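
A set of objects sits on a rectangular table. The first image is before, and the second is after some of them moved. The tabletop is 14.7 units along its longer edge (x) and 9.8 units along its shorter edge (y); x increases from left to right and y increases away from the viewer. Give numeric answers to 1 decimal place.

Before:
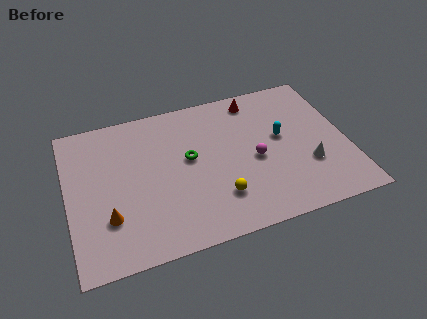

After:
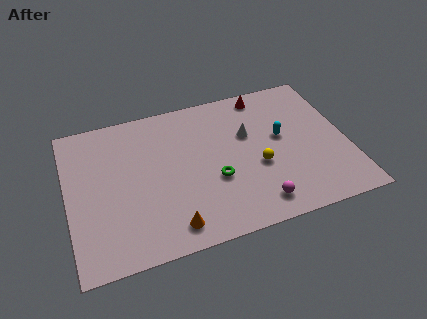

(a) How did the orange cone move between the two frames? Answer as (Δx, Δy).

(3.1, -1.5)

The orange cone was at about (2.0, 2.9) and moved to about (5.1, 1.4).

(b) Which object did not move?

the cyan capsule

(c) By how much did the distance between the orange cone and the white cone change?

-3.9

Before: roughly 10.5 units apart; after: 6.6. That's 3.9 units closer together.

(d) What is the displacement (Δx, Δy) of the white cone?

(-2.9, 3.0)

The white cone started near (12.5, 3.2) and ended near (9.6, 6.2).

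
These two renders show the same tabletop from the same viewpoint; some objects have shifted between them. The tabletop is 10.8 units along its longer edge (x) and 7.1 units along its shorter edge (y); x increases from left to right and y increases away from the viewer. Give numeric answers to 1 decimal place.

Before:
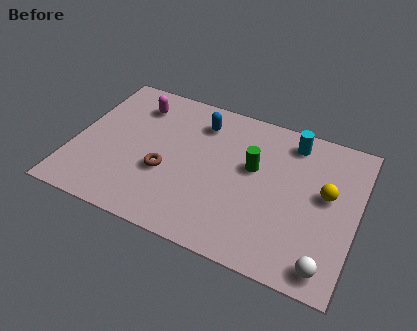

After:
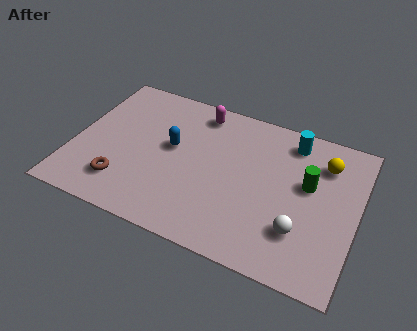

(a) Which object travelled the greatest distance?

the magenta capsule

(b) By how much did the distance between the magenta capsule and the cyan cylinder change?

-2.4

Before: roughly 6.0 units apart; after: 3.6. That's 2.4 units closer together.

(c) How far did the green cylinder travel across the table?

2.1

The green cylinder was near (6.8, 4.2) before and (8.9, 4.2) after, so it travelled √(2.1² + 0.0²) ≈ 2.1 units.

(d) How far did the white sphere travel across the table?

1.6

The white sphere was near (9.9, 0.9) before and (8.8, 2.0) after, so it travelled √(1.1² + 1.1²) ≈ 1.6 units.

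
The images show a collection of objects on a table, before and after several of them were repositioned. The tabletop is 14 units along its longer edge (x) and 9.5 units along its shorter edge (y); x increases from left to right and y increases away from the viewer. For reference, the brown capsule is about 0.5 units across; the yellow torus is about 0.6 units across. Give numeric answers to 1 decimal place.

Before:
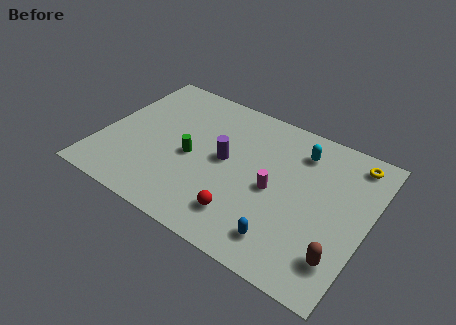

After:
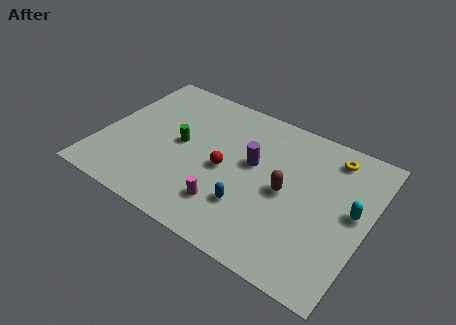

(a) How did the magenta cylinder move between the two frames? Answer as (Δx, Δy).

(-2.1, -2.2)

From the two frames, the magenta cylinder sits at roughly (9.2, 4.4) before and (7.1, 2.2) after.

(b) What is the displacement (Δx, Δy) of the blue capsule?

(-2.0, 1.0)

The blue capsule started near (10.2, 1.7) and ended near (8.2, 2.7).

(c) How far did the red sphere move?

2.8

From (8.0, 2.0) to (6.6, 4.4), the red sphere covered √(1.4² + 2.4²) ≈ 2.8 units.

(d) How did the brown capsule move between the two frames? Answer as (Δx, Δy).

(-3.2, 2.5)

The brown capsule was at about (13.0, 2.1) and moved to about (9.8, 4.6).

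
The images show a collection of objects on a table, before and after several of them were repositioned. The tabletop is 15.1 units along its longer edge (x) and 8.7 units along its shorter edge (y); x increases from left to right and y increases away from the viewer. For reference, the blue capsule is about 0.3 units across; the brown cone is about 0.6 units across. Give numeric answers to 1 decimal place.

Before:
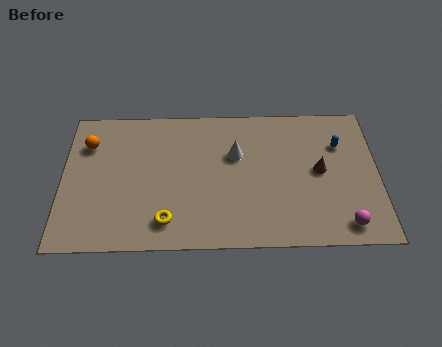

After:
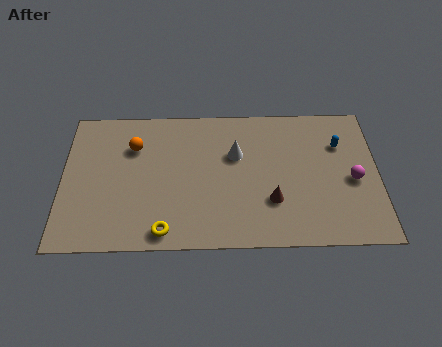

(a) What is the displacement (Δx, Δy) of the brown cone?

(-2.3, -1.8)

The brown cone started near (12.3, 4.5) and ended near (10.0, 2.7).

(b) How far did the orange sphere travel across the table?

2.2

The orange sphere moved from about (1.2, 6.4) to (3.4, 6.2), a distance of √(2.2² + 0.2²) ≈ 2.2.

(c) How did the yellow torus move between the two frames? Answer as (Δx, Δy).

(-0.1, -0.6)

From the two frames, the yellow torus sits at roughly (5.0, 1.6) before and (4.9, 1.0) after.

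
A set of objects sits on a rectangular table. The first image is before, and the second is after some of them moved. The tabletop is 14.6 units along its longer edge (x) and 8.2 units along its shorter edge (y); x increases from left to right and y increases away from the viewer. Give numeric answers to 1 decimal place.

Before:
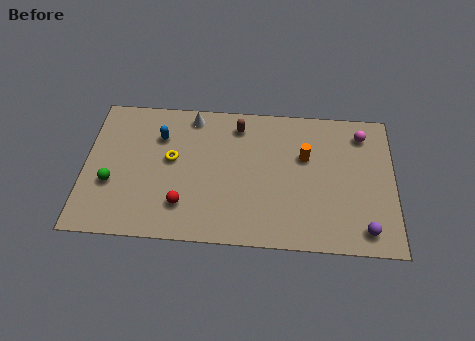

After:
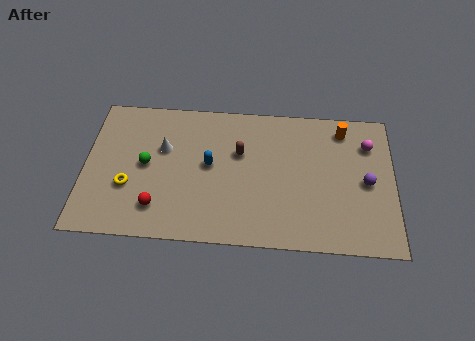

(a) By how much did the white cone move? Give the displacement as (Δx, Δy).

(-1.3, -2.0)

The white cone started near (5.0, 7.2) and ended near (3.7, 5.2).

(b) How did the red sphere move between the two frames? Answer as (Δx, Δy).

(-1.2, -0.2)

The red sphere was at about (4.7, 2.0) and moved to about (3.5, 1.8).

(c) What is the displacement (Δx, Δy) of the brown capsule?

(0.1, -1.6)

The brown capsule started near (7.2, 6.8) and ended near (7.3, 5.2).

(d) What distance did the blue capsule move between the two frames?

2.8

The blue capsule moved from about (3.5, 5.9) to (5.9, 4.4), a distance of √(2.4² + 1.5²) ≈ 2.8.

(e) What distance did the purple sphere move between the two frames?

2.7

The purple sphere was near (13.2, 1.2) before and (13.3, 3.9) after, so it travelled √(0.1² + 2.7²) ≈ 2.7 units.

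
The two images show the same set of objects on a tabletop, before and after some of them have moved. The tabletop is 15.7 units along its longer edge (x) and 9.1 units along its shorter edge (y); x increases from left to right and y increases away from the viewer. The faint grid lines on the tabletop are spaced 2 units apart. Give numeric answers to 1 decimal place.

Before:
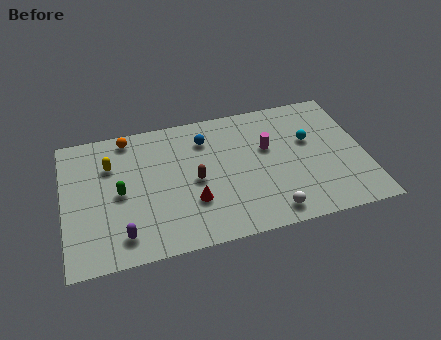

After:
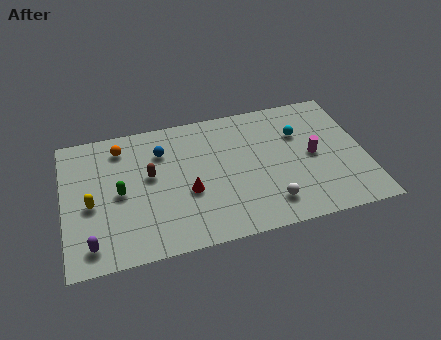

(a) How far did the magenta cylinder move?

2.5

From (10.7, 5.6) to (13.0, 4.5), the magenta cylinder covered √(2.3² + 1.1²) ≈ 2.5 units.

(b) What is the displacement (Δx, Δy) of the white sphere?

(0.0, 0.6)

The white sphere was at about (10.5, 1.2) and moved to about (10.5, 1.8).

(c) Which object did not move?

the green capsule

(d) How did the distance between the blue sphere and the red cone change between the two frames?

-0.9

Before: roughly 4.2 units apart; after: 3.3. That's 0.9 units closer together.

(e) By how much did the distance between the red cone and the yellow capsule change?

-0.4

The distance was about 5.4 in the first image and 5.0 in the second, so they moved 0.4 units closer together.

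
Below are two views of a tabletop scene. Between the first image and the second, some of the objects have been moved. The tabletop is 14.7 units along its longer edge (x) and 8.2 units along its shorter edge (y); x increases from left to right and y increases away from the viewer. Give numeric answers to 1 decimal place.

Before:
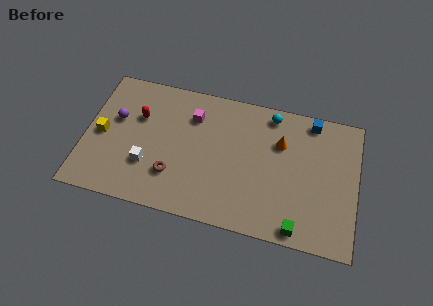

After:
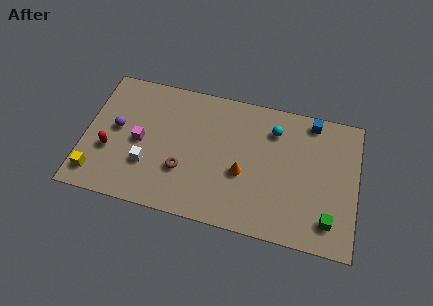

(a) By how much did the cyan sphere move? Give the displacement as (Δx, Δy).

(0.2, -0.9)

The cyan sphere started near (9.9, 7.2) and ended near (10.1, 6.3).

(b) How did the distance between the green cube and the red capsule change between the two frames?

+2.0

They were about 10.0 units apart before and 12.0 after — 2.0 units further apart.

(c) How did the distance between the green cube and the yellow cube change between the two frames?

+1.3

The distance was about 11.2 in the first image and 12.5 in the second, so they moved 1.3 units further apart.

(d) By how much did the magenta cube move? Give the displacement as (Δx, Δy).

(-2.7, -2.2)

The magenta cube was at about (5.7, 6.1) and moved to about (3.0, 3.9).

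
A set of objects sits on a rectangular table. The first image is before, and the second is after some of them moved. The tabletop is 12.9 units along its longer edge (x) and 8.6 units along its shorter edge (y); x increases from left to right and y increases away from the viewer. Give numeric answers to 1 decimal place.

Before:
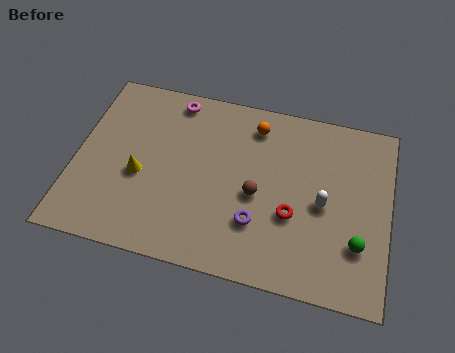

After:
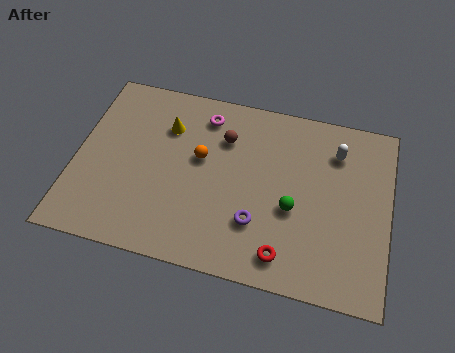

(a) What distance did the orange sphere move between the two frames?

3.0

The orange sphere was near (7.2, 7.1) before and (5.1, 5.0) after, so it travelled √(2.1² + 2.1²) ≈ 3.0 units.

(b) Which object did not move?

the purple torus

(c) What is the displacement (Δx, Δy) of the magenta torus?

(1.3, -0.5)

From the two frames, the magenta torus sits at roughly (3.8, 7.6) before and (5.1, 7.1) after.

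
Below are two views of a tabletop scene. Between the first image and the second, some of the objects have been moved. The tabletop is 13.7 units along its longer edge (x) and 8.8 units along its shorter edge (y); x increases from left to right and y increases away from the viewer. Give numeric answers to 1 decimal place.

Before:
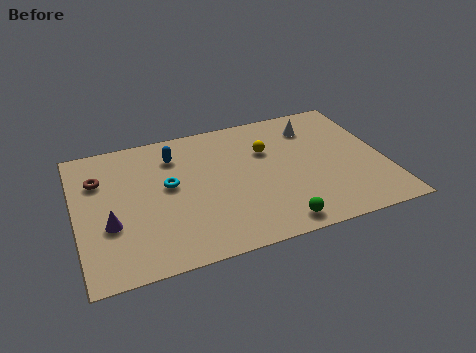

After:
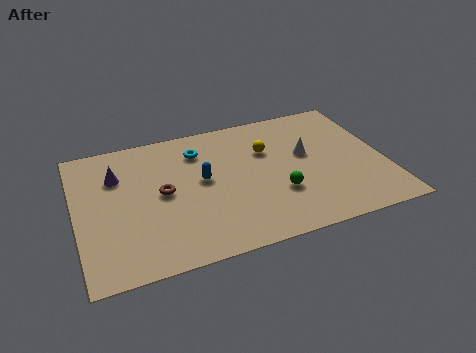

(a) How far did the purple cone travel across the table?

3.0

The purple cone was near (1.4, 3.2) before and (1.9, 6.2) after, so it travelled √(0.5² + 3.0²) ≈ 3.0 units.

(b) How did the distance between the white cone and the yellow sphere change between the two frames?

-0.5

The distance was about 2.4 in the first image and 1.9 in the second, so they moved 0.5 units closer together.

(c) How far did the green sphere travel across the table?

1.9

From (8.5, 1.0) to (8.8, 2.9), the green sphere covered √(0.3² + 1.9²) ≈ 1.9 units.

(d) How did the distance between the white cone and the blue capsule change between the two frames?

-1.6

They were about 6.3 units apart before and 4.7 after — 1.6 units closer together.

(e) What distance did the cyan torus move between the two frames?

2.4

The cyan torus moved from about (4.1, 4.9) to (5.6, 6.8), a distance of √(1.5² + 1.9²) ≈ 2.4.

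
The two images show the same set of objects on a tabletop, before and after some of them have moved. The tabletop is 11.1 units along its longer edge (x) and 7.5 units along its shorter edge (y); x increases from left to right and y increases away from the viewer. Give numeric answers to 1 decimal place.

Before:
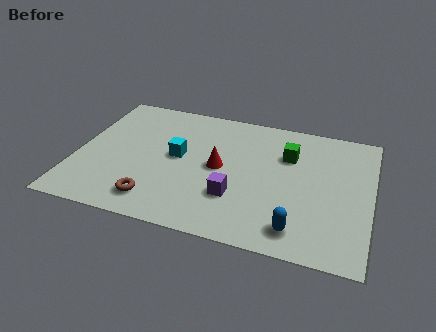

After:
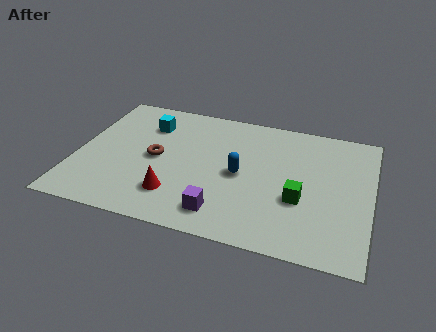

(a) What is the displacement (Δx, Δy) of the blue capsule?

(-2.3, 2.4)

The blue capsule started near (8.5, 1.2) and ended near (6.2, 3.6).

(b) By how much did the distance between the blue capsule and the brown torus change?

-2.1

The distance was about 5.3 in the first image and 3.2 in the second, so they moved 2.1 units closer together.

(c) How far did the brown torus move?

2.4

From (3.2, 1.3) to (3.0, 3.7), the brown torus covered √(0.2² + 2.4²) ≈ 2.4 units.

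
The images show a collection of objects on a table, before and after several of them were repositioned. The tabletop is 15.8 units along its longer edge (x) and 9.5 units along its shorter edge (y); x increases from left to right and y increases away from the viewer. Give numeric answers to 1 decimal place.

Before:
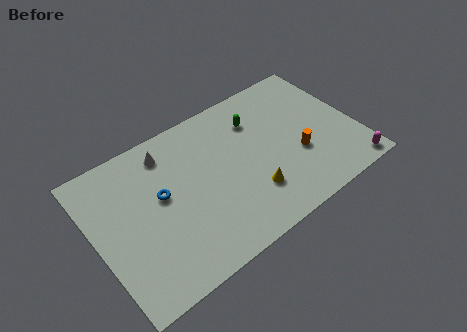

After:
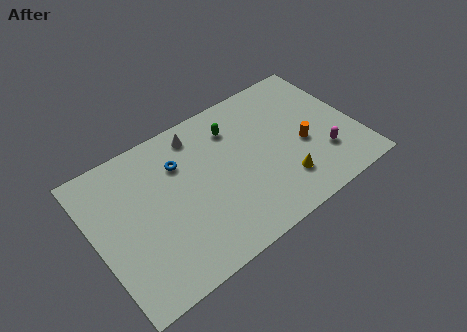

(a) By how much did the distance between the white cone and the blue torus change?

-0.8

Before: roughly 2.6 units apart; after: 1.8. That's 0.8 units closer together.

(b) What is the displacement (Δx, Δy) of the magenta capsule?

(-1.4, 1.8)

From the two frames, the magenta capsule sits at roughly (14.9, 0.9) before and (13.5, 2.7) after.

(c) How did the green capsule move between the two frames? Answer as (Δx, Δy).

(-1.4, 0.2)

From the two frames, the green capsule sits at roughly (10.2, 7.1) before and (8.8, 7.3) after.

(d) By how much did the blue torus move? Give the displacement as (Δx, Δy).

(1.4, 1.4)

The blue torus started near (4.0, 5.4) and ended near (5.4, 6.8).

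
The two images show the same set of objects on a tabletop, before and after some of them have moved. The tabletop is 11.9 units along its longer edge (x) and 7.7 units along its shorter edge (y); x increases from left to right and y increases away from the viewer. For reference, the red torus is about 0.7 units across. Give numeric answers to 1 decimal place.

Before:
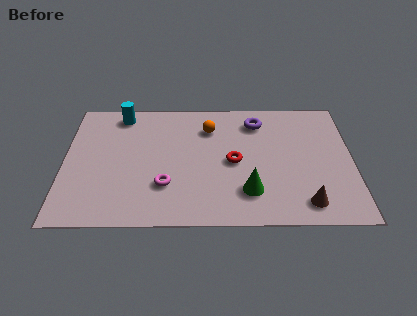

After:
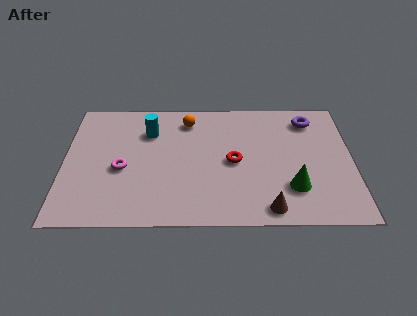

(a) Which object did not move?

the red torus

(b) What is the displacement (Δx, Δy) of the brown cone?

(-1.5, -0.3)

The brown cone started near (9.9, 1.2) and ended near (8.4, 0.9).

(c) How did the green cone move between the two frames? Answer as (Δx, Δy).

(1.8, 0.2)

The green cone started near (7.6, 1.9) and ended near (9.4, 2.1).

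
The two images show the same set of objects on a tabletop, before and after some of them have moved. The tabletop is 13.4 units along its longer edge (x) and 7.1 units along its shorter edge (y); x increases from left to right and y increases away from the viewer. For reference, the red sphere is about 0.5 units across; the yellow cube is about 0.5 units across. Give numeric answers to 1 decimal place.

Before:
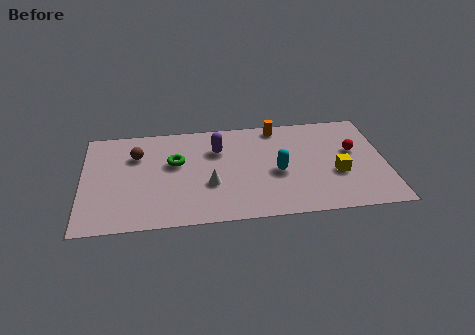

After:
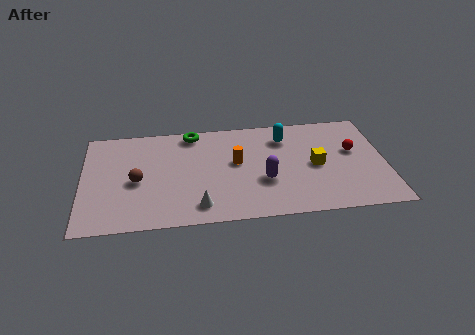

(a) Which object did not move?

the red sphere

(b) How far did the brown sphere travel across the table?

1.8

The brown sphere moved from about (2.4, 5.0) to (2.4, 3.2), a distance of √(0.0² + 1.8²) ≈ 1.8.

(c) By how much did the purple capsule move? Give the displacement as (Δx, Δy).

(2.0, -2.4)

The purple capsule was at about (6.0, 5.0) and moved to about (8.0, 2.6).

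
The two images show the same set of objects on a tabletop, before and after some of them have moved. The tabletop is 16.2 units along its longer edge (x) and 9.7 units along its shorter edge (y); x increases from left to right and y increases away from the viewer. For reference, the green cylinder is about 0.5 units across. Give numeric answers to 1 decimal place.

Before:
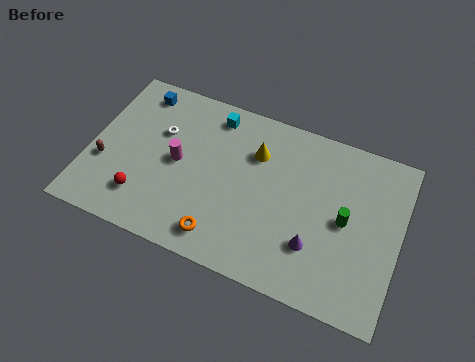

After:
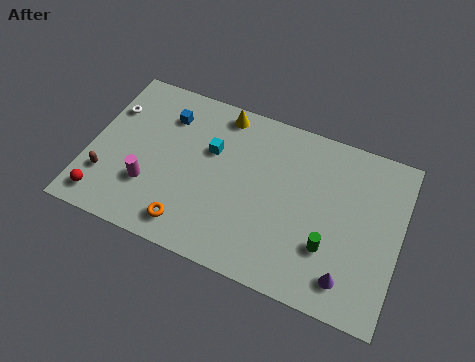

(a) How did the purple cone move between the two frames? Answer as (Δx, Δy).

(1.8, -1.1)

The purple cone started near (12.0, 2.8) and ended near (13.8, 1.7).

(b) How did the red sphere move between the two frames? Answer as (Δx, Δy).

(-2.0, -0.8)

The red sphere started near (3.1, 2.2) and ended near (1.1, 1.4).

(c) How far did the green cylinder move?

1.9

The green cylinder was near (13.4, 4.8) before and (12.7, 3.0) after, so it travelled √(0.7² + 1.8²) ≈ 1.9 units.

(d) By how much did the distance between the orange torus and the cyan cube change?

-2.2

Before: roughly 6.9 units apart; after: 4.7. That's 2.2 units closer together.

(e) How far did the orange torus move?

1.7

The orange torus moved from about (7.3, 1.5) to (5.6, 1.5), a distance of √(1.7² + 0.0²) ≈ 1.7.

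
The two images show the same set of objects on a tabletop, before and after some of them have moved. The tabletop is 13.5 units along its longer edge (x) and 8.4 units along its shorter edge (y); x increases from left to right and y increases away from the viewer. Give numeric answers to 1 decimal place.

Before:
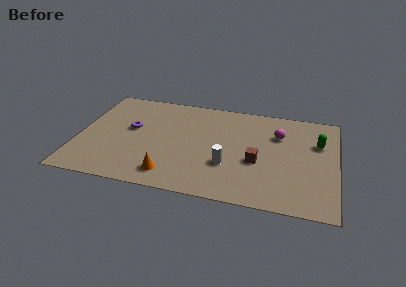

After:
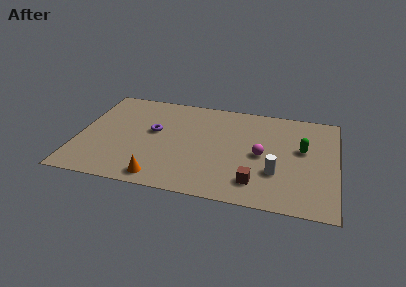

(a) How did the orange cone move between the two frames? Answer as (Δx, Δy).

(-0.5, -0.4)

The orange cone started near (5.0, 1.4) and ended near (4.5, 1.0).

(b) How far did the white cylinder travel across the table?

2.5

The white cylinder was near (7.9, 2.8) before and (10.4, 2.7) after, so it travelled √(2.5² + 0.1²) ≈ 2.5 units.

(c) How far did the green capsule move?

1.1

The green capsule moved from about (12.5, 5.6) to (11.7, 4.9), a distance of √(0.8² + 0.7²) ≈ 1.1.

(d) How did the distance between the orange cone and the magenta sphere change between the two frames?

-1.1

Before: roughly 7.0 units apart; after: 5.9. That's 1.1 units closer together.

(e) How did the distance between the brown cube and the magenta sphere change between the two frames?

-0.4

Before: roughly 2.7 units apart; after: 2.3. That's 0.4 units closer together.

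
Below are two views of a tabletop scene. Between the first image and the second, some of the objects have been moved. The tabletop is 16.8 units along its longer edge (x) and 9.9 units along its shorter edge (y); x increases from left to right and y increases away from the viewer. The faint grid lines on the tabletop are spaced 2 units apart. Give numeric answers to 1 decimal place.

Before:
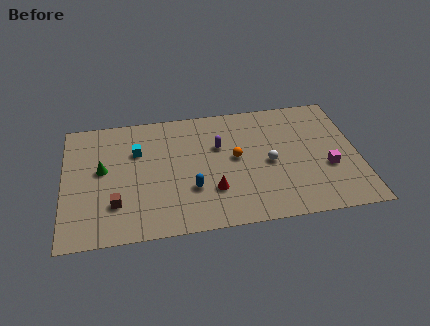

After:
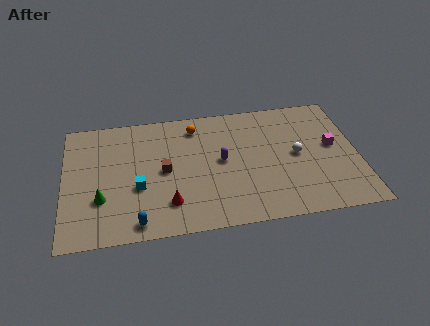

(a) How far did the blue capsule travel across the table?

3.7

The blue capsule moved from about (7.2, 3.2) to (4.1, 1.1), a distance of √(3.1² + 2.1²) ≈ 3.7.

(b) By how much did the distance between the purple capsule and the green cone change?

+0.4

They were about 6.8 units apart before and 7.2 after — 0.4 units further apart.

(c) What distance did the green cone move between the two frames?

2.3

The green cone moved from about (2.2, 5.5) to (2.1, 3.2), a distance of √(0.1² + 2.3²) ≈ 2.3.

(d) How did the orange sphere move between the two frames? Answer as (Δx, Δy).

(-2.2, 2.9)

The orange sphere was at about (9.8, 5.3) and moved to about (7.6, 8.2).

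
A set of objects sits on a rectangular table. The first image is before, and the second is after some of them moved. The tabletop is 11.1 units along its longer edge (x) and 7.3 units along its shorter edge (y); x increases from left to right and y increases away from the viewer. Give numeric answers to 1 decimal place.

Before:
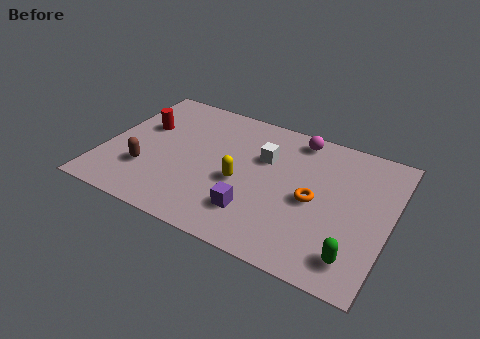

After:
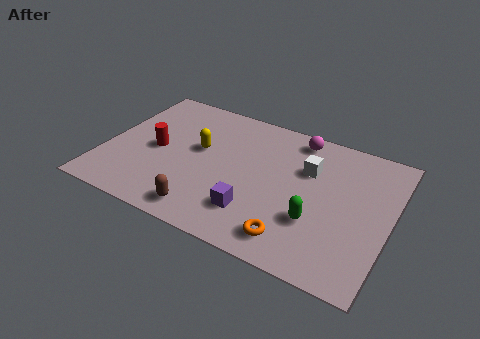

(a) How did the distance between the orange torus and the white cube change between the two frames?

+1.2

Before: roughly 2.5 units apart; after: 3.7. That's 1.2 units further apart.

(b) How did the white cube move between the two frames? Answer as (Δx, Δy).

(1.7, 0.1)

The white cube started near (6.1, 4.8) and ended near (7.8, 4.9).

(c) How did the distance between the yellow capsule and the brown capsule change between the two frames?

-0.4

The distance was about 3.7 in the first image and 3.3 in the second, so they moved 0.4 units closer together.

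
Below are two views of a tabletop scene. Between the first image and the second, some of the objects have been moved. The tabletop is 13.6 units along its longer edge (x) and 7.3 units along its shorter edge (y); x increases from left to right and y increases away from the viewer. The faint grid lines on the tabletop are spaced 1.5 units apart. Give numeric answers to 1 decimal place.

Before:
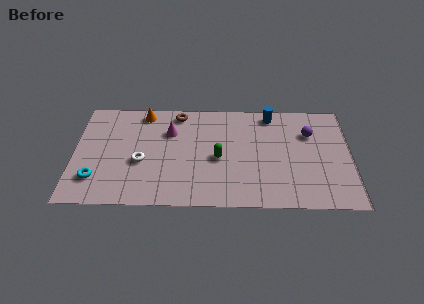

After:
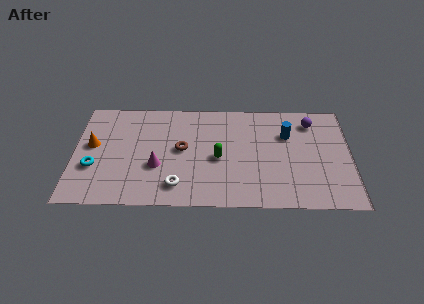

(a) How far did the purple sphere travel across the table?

0.8

From (11.6, 5.1) to (11.7, 5.9), the purple sphere covered √(0.1² + 0.8²) ≈ 0.8 units.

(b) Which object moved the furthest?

the orange cone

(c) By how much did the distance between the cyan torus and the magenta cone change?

-1.8

They were about 4.9 units apart before and 3.1 after — 1.8 units closer together.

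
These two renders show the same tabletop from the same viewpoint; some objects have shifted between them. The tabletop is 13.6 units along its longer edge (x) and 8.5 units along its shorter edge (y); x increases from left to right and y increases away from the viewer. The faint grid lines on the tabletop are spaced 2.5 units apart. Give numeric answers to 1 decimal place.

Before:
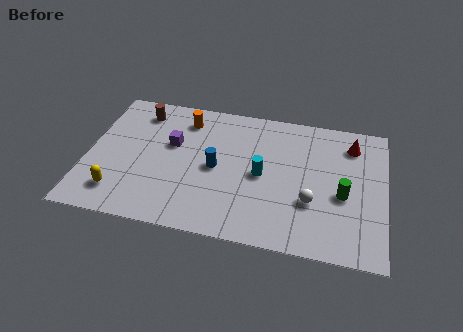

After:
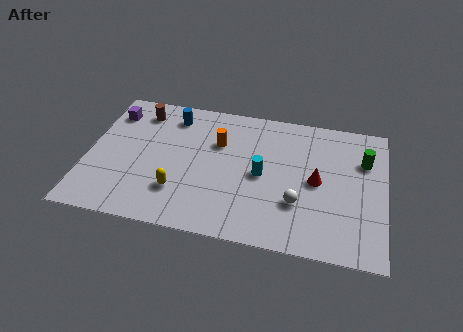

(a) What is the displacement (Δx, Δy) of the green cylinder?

(0.9, 2.3)

The green cylinder was at about (11.7, 3.6) and moved to about (12.6, 5.9).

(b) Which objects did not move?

the brown cylinder and the cyan cylinder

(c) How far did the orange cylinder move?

2.0

From (4.3, 6.9) to (5.9, 5.7), the orange cylinder covered √(1.6² + 1.2²) ≈ 2.0 units.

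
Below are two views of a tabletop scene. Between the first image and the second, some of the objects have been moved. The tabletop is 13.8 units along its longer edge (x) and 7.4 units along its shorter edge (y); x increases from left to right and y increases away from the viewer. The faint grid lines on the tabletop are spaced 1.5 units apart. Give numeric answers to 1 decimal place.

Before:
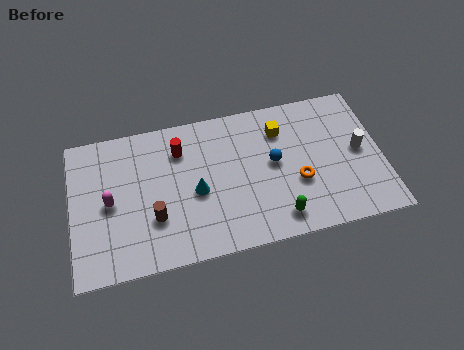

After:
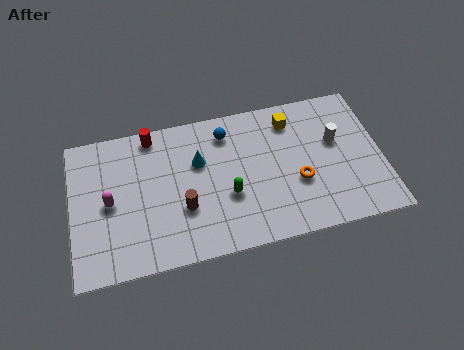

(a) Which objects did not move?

the magenta capsule and the orange torus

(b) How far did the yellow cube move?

0.6

From (9.4, 5.6) to (9.9, 6.0), the yellow cube covered √(0.5² + 0.4²) ≈ 0.6 units.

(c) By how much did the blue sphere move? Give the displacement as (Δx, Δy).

(-2.0, 2.0)

The blue sphere was at about (9.0, 4.0) and moved to about (7.0, 6.0).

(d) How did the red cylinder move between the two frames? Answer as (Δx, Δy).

(-1.2, 1.0)

The red cylinder was at about (4.9, 5.6) and moved to about (3.7, 6.6).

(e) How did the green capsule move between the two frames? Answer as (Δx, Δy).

(-2.1, 1.6)

The green capsule was at about (9.0, 1.2) and moved to about (6.9, 2.8).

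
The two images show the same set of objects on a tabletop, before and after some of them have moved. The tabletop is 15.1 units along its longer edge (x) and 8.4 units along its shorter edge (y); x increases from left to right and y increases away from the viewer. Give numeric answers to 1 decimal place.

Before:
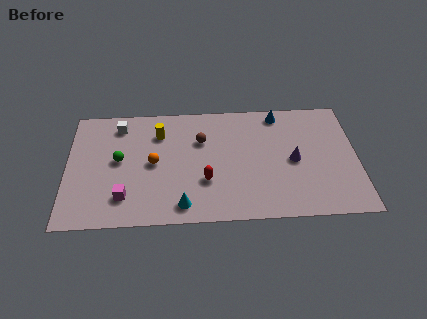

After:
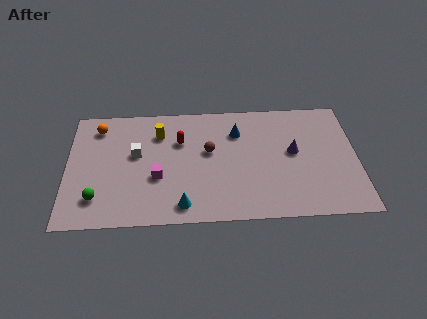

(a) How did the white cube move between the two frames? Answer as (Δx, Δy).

(0.9, -2.1)

The white cube started near (2.7, 7.0) and ended near (3.6, 4.9).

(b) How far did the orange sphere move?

4.0

The orange sphere was near (4.5, 4.2) before and (1.6, 6.9) after, so it travelled √(2.9² + 2.7²) ≈ 4.0 units.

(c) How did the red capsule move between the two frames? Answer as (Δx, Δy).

(-1.3, 2.9)

From the two frames, the red capsule sits at roughly (7.2, 2.8) before and (5.9, 5.7) after.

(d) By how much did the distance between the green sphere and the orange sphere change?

+3.2

Before: roughly 1.8 units apart; after: 5.0. That's 3.2 units further apart.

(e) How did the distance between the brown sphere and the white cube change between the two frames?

-0.7

Before: roughly 4.5 units apart; after: 3.8. That's 0.7 units closer together.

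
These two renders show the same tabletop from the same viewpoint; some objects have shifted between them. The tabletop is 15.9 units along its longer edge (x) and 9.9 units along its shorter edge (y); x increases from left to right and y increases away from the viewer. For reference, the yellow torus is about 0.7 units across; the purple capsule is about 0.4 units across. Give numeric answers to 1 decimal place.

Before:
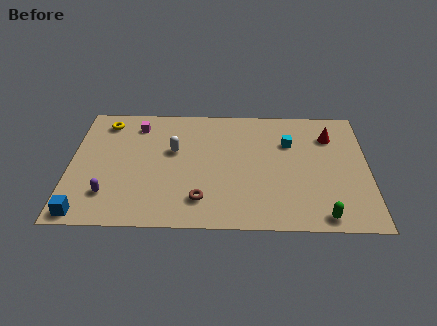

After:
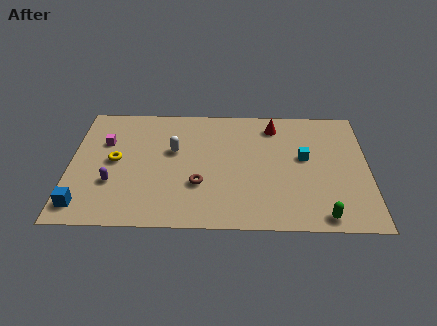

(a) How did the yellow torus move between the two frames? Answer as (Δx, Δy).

(0.6, -3.2)

The yellow torus started near (1.8, 8.3) and ended near (2.4, 5.1).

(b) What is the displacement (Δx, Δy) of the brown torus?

(-0.1, 1.2)

The brown torus started near (7.0, 2.1) and ended near (6.9, 3.3).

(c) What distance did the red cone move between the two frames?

3.1

The red cone moved from about (13.9, 7.4) to (10.9, 8.2), a distance of √(3.0² + 0.8²) ≈ 3.1.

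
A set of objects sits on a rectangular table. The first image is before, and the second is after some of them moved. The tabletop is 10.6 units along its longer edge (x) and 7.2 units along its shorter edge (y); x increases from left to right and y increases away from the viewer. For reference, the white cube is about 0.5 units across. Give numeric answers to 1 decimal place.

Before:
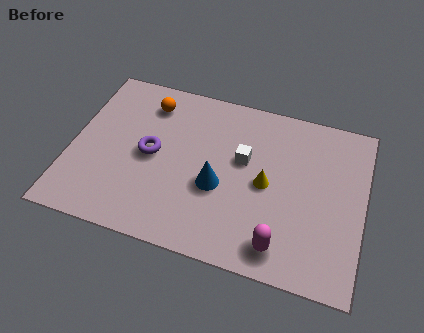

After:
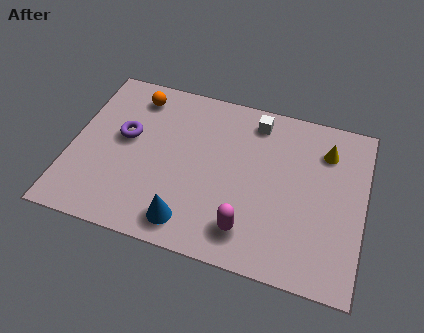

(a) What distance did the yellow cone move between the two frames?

2.8

From (7.1, 3.5) to (9.1, 5.5), the yellow cone covered √(2.0² + 2.0²) ≈ 2.8 units.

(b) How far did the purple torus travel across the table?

1.1

The purple torus was near (2.9, 3.6) before and (1.9, 4.1) after, so it travelled √(1.0² + 0.5²) ≈ 1.1 units.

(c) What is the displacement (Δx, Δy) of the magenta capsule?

(-1.2, 0.3)

The magenta capsule started near (7.8, 1.1) and ended near (6.6, 1.4).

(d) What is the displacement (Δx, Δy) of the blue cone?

(-0.9, -1.8)

From the two frames, the blue cone sits at roughly (5.4, 2.9) before and (4.5, 1.1) after.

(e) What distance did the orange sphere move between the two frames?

0.5

The orange sphere was near (2.6, 5.8) before and (2.1, 6.0) after, so it travelled √(0.5² + 0.2²) ≈ 0.5 units.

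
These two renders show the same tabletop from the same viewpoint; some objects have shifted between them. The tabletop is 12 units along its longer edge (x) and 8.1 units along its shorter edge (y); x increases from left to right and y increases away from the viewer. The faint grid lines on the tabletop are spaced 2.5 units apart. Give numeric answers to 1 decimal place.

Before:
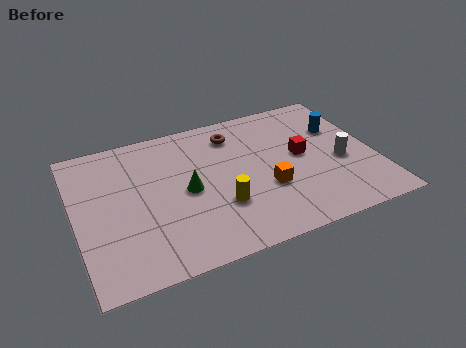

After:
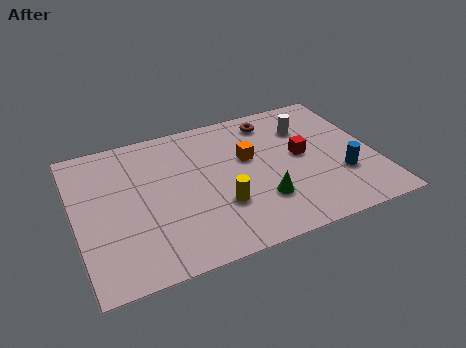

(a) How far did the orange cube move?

2.1

The orange cube was near (7.5, 2.9) before and (7.0, 4.9) after, so it travelled √(0.5² + 2.0²) ≈ 2.1 units.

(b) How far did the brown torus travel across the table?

1.6

The brown torus was near (6.6, 6.5) before and (8.2, 6.8) after, so it travelled √(1.6² + 0.3²) ≈ 1.6 units.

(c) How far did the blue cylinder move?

2.8

The blue cylinder moved from about (10.8, 5.4) to (10.5, 2.6), a distance of √(0.3² + 2.8²) ≈ 2.8.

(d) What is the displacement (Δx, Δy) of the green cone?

(2.8, -1.6)

The green cone was at about (4.4, 3.9) and moved to about (7.2, 2.3).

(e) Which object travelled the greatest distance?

the green cone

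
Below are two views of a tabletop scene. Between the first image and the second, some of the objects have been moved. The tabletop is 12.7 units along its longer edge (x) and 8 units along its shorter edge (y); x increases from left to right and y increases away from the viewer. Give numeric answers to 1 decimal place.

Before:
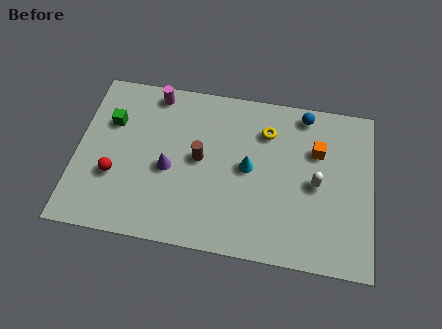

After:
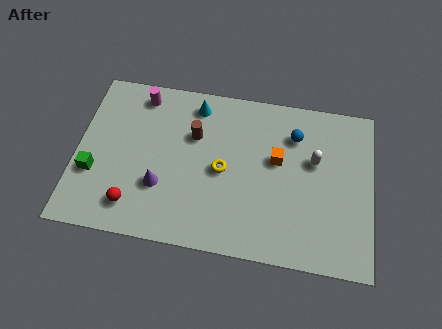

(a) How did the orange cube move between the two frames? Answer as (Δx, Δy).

(-1.7, -0.7)

The orange cube started near (10.3, 5.4) and ended near (8.6, 4.7).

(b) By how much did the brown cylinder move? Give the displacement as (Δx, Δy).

(-0.3, 1.1)

The brown cylinder was at about (5.3, 4.2) and moved to about (5.0, 5.3).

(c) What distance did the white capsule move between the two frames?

1.1

From (10.3, 3.8) to (10.2, 4.9), the white capsule covered √(0.1² + 1.1²) ≈ 1.1 units.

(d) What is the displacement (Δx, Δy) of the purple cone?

(-0.3, -0.9)

From the two frames, the purple cone sits at roughly (4.0, 3.5) before and (3.7, 2.6) after.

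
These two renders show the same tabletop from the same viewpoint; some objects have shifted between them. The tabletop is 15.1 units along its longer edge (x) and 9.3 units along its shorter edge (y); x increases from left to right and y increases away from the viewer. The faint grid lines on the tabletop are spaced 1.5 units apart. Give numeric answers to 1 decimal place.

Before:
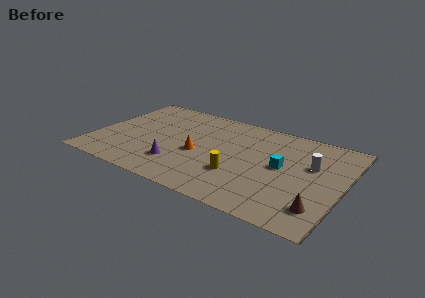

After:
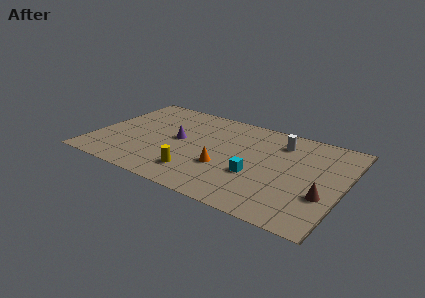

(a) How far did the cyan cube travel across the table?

2.1

The cyan cube was near (11.4, 4.9) before and (10.0, 3.4) after, so it travelled √(1.4² + 1.5²) ≈ 2.1 units.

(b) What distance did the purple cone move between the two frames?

2.5

The purple cone was near (5.4, 2.4) before and (5.0, 4.9) after, so it travelled √(0.4² + 2.5²) ≈ 2.5 units.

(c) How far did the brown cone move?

1.2

The brown cone was near (14.0, 2.0) before and (14.1, 3.2) after, so it travelled √(0.1² + 1.2²) ≈ 1.2 units.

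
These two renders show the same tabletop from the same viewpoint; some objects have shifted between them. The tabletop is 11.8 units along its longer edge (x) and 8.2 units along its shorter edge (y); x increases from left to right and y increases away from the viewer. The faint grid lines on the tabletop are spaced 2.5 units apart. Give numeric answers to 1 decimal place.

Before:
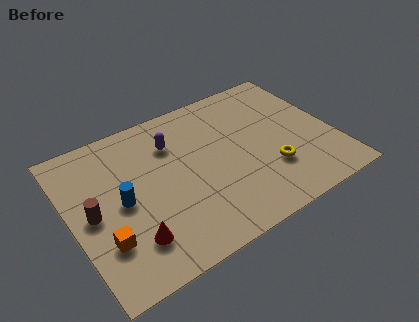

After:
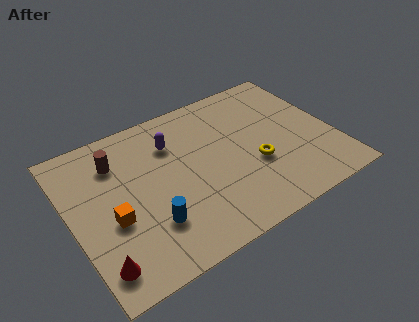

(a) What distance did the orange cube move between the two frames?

1.0

The orange cube was near (1.2, 2.4) before and (1.7, 3.3) after, so it travelled √(0.5² + 0.9²) ≈ 1.0 units.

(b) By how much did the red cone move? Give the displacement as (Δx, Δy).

(-1.5, -0.5)

From the two frames, the red cone sits at roughly (2.3, 1.9) before and (0.8, 1.4) after.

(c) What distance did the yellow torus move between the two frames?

0.8

From (8.7, 2.5) to (8.1, 3.1), the yellow torus covered √(0.6² + 0.6²) ≈ 0.8 units.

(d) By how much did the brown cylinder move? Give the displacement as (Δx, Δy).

(1.4, 2.2)

The brown cylinder started near (0.9, 4.0) and ended near (2.3, 6.2).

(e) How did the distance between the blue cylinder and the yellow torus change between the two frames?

-1.7

They were about 6.7 units apart before and 5.0 after — 1.7 units closer together.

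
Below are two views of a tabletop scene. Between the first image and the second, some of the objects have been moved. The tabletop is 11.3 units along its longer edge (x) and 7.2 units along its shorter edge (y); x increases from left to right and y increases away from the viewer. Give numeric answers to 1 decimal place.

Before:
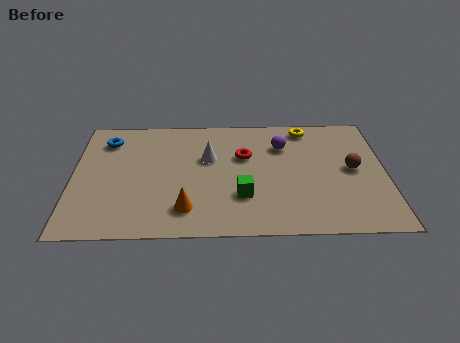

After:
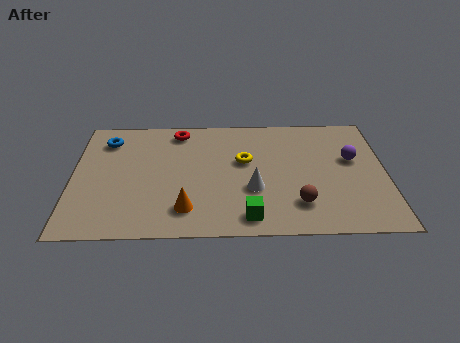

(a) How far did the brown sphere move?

2.8

The brown sphere moved from about (10.1, 3.7) to (8.1, 1.7), a distance of √(2.0² + 2.0²) ≈ 2.8.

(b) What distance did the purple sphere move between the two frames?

2.7

The purple sphere moved from about (7.6, 5.2) to (10.1, 4.3), a distance of √(2.5² + 0.9²) ≈ 2.7.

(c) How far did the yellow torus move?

3.0

The yellow torus was near (8.5, 6.3) before and (6.2, 4.3) after, so it travelled √(2.3² + 2.0²) ≈ 3.0 units.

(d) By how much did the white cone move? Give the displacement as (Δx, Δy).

(1.6, -1.9)

From the two frames, the white cone sits at roughly (4.9, 4.5) before and (6.5, 2.6) after.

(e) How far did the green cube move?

1.2

From (6.1, 2.2) to (6.3, 1.0), the green cube covered √(0.2² + 1.2²) ≈ 1.2 units.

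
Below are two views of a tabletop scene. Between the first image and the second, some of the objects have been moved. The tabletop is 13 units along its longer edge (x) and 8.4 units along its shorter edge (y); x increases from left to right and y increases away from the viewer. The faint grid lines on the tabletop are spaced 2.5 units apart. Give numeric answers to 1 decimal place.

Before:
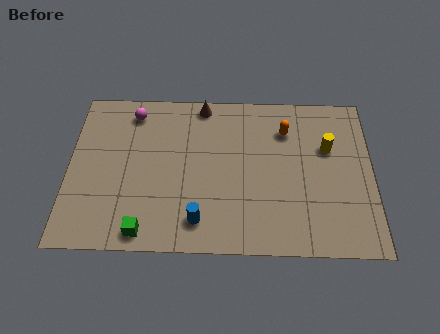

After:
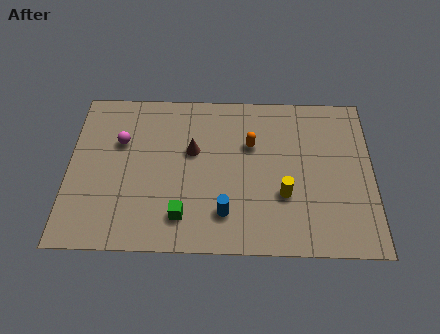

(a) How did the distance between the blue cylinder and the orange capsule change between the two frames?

-2.3

The distance was about 6.1 in the first image and 3.8 in the second, so they moved 2.3 units closer together.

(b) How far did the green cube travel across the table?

1.8

The green cube moved from about (3.3, 0.9) to (4.9, 1.7), a distance of √(1.6² + 0.8²) ≈ 1.8.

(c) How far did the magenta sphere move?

1.7

The magenta sphere was near (2.7, 7.1) before and (2.2, 5.5) after, so it travelled √(0.5² + 1.6²) ≈ 1.7 units.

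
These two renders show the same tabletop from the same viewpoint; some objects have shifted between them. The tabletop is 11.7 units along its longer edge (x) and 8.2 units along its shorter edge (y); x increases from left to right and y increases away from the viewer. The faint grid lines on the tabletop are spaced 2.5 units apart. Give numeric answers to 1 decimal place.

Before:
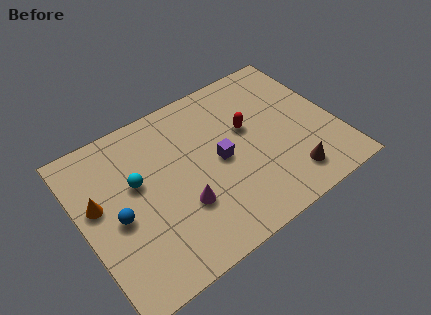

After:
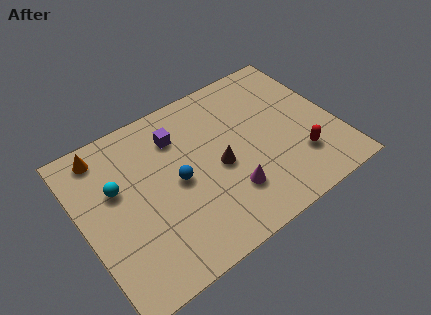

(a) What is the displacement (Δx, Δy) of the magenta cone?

(2.1, -0.5)

From the two frames, the magenta cone sits at roughly (4.3, 2.7) before and (6.4, 2.2) after.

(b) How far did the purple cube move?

2.7

The purple cube moved from about (6.3, 4.0) to (4.7, 6.2), a distance of √(1.6² + 2.2²) ≈ 2.7.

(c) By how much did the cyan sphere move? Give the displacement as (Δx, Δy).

(-0.9, 0.2)

The cyan sphere was at about (2.6, 4.9) and moved to about (1.7, 5.1).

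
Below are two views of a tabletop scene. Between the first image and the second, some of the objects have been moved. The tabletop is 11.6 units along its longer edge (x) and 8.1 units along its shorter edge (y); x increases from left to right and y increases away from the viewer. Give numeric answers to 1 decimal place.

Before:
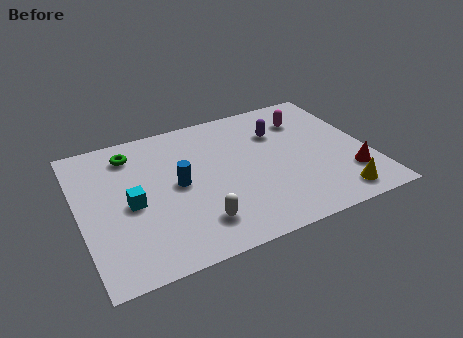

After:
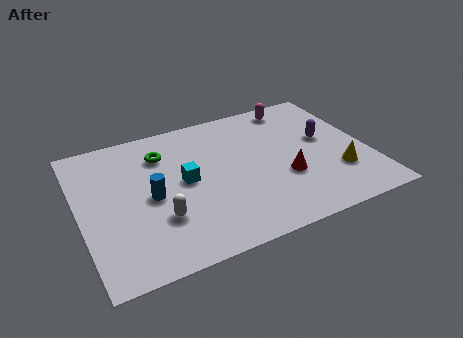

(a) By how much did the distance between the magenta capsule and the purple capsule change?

+1.4

They were about 1.3 units apart before and 2.7 after — 1.4 units further apart.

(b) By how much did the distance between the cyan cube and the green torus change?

-0.9

Before: roughly 2.9 units apart; after: 2.0. That's 0.9 units closer together.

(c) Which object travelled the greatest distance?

the red cone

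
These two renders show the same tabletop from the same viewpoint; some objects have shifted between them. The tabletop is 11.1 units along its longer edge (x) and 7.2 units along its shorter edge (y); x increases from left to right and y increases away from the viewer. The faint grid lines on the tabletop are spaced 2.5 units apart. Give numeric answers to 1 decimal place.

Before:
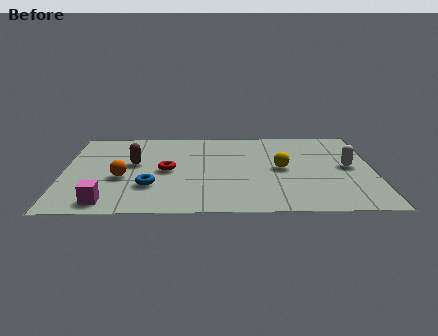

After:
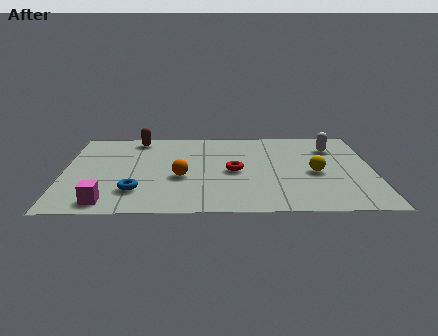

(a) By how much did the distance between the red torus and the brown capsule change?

+3.2

They were about 1.3 units apart before and 4.5 after — 3.2 units further apart.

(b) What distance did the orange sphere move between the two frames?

2.1

The orange sphere was near (2.1, 2.9) before and (4.2, 2.9) after, so it travelled √(2.1² + 0.0²) ≈ 2.1 units.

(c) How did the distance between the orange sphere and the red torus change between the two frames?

+0.3

The distance was about 1.7 in the first image and 2.0 in the second, so they moved 0.3 units further apart.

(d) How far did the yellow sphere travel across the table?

1.3

The yellow sphere was near (7.8, 3.6) before and (9.0, 3.2) after, so it travelled √(1.2² + 0.4²) ≈ 1.3 units.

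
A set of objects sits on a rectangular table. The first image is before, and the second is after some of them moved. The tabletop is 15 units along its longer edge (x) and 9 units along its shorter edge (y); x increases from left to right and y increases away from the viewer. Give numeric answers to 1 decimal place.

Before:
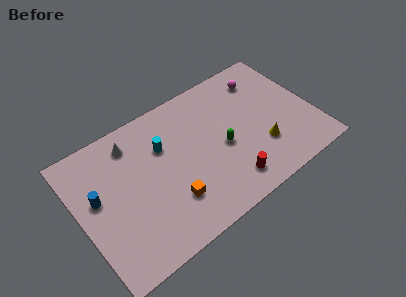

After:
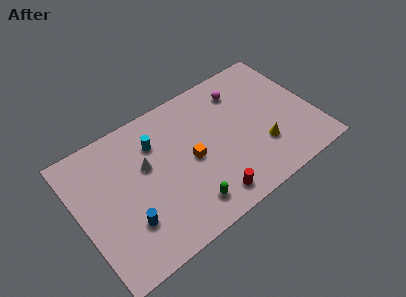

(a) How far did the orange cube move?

2.5

The orange cube moved from about (5.4, 2.5) to (7.1, 4.3), a distance of √(1.7² + 1.8²) ≈ 2.5.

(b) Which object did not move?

the yellow cone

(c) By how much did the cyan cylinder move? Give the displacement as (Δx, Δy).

(-0.4, 0.5)

The cyan cylinder was at about (5.6, 6.1) and moved to about (5.2, 6.6).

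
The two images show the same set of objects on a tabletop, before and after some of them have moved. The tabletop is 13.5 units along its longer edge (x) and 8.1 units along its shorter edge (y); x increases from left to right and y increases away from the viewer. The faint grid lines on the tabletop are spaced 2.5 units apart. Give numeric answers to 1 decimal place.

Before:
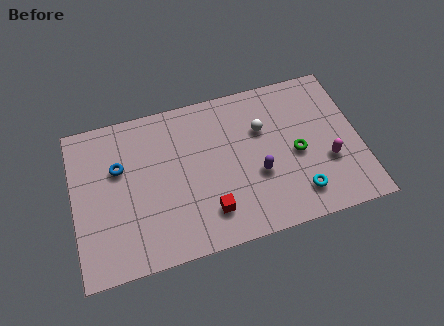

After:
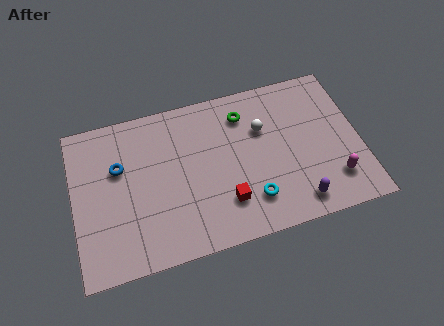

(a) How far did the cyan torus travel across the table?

2.2

The cyan torus moved from about (10.4, 1.6) to (8.2, 1.9), a distance of √(2.2² + 0.3²) ≈ 2.2.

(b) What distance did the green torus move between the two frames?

3.5

From (10.5, 3.7) to (8.2, 6.4), the green torus covered √(2.3² + 2.7²) ≈ 3.5 units.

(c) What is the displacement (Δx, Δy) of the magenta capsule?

(0.2, -1.0)

The magenta capsule started near (11.9, 2.9) and ended near (12.1, 1.9).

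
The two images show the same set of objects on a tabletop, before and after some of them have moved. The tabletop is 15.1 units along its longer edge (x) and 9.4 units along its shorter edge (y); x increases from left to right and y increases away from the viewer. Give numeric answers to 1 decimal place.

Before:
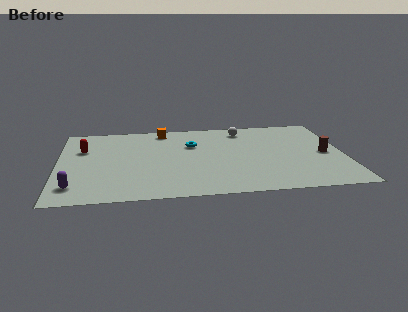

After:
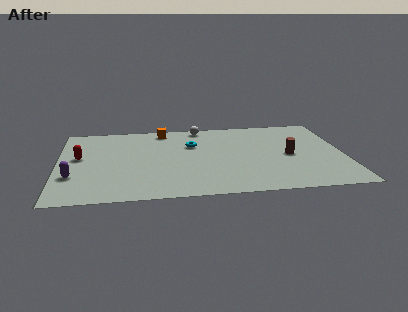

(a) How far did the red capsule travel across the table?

1.0

The red capsule moved from about (1.3, 6.3) to (1.1, 5.3), a distance of √(0.2² + 1.0²) ≈ 1.0.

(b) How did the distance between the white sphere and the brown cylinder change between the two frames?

+0.7

The distance was about 5.5 in the first image and 6.2 in the second, so they moved 0.7 units further apart.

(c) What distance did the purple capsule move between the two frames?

1.2

The purple capsule moved from about (0.9, 1.8) to (0.8, 3.0), a distance of √(0.1² + 1.2²) ≈ 1.2.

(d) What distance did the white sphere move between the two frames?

2.4

The white sphere moved from about (9.9, 7.9) to (7.6, 8.5), a distance of √(2.3² + 0.6²) ≈ 2.4.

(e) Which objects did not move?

the orange cube and the cyan torus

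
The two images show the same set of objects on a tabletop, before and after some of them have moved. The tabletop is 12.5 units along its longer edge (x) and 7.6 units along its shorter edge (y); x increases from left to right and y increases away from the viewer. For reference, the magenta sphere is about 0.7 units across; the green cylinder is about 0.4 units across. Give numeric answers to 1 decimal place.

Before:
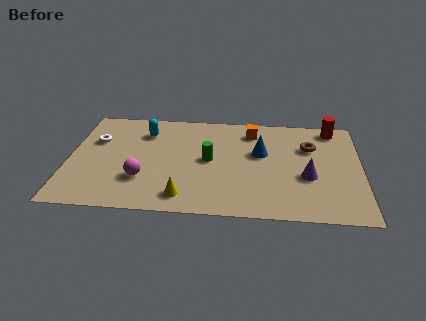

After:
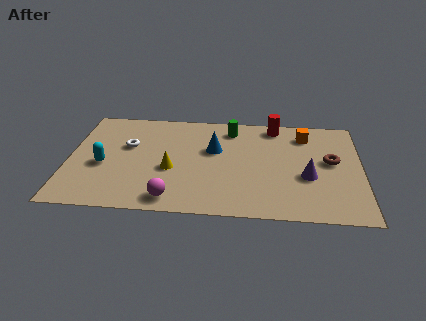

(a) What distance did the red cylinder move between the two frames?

2.5

The red cylinder was near (11.3, 6.7) before and (8.8, 6.7) after, so it travelled √(2.5² + 0.0²) ≈ 2.5 units.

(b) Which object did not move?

the purple cone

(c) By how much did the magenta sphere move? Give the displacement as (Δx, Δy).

(1.3, -1.3)

The magenta sphere started near (3.2, 2.3) and ended near (4.5, 1.0).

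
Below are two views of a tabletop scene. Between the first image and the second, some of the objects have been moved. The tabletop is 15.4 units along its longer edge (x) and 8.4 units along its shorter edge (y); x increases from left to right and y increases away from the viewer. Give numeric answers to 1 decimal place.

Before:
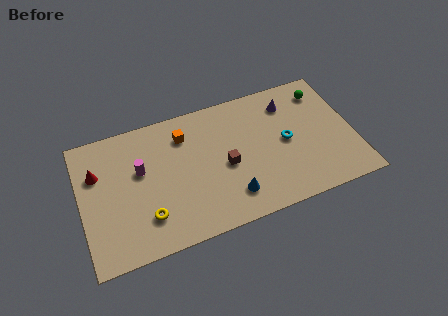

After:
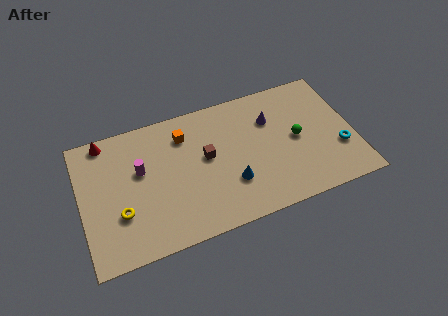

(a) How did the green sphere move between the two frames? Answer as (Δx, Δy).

(-1.8, -2.6)

The green sphere started near (14.0, 6.8) and ended near (12.2, 4.2).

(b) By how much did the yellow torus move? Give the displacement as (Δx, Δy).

(-1.4, 0.7)

From the two frames, the yellow torus sits at roughly (3.5, 2.1) before and (2.1, 2.8) after.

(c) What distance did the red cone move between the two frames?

2.0

The red cone was near (1.0, 5.7) before and (1.6, 7.6) after, so it travelled √(0.6² + 1.9²) ≈ 2.0 units.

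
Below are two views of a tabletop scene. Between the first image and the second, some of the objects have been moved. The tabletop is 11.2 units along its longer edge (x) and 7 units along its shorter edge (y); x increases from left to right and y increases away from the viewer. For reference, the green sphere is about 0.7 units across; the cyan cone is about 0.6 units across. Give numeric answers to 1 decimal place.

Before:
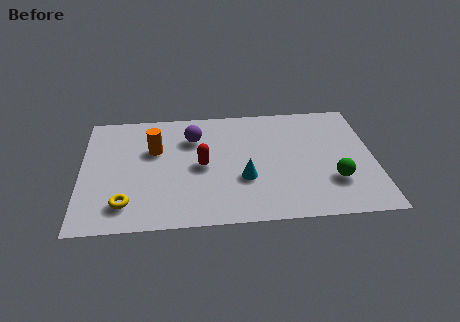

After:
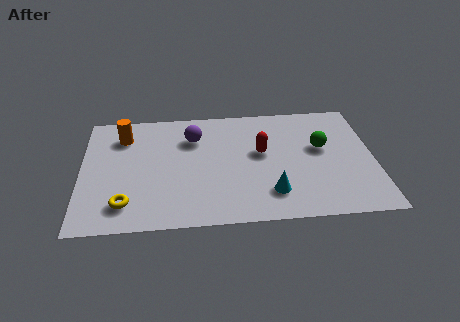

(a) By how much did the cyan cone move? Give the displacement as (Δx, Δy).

(1.0, -0.9)

The cyan cone started near (6.2, 2.5) and ended near (7.2, 1.6).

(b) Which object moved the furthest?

the red capsule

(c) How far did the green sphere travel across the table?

2.0

From (9.6, 2.1) to (9.2, 4.1), the green sphere covered √(0.4² + 2.0²) ≈ 2.0 units.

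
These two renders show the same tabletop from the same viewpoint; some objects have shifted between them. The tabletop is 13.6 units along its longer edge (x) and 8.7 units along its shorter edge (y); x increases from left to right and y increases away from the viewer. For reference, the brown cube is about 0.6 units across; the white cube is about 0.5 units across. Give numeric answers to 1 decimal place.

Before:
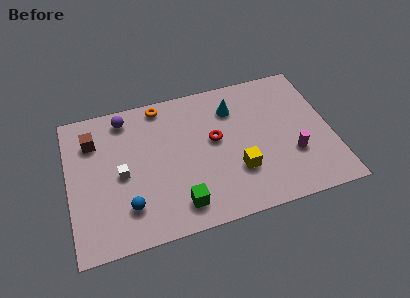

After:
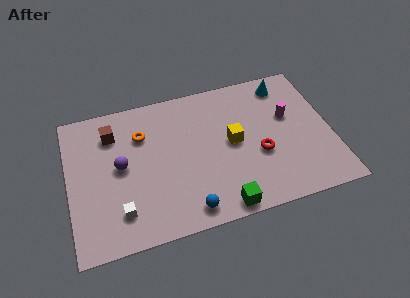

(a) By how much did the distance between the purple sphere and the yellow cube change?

-1.5

The distance was about 7.3 in the first image and 5.8 in the second, so they moved 1.5 units closer together.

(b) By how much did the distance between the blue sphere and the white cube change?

+1.5

Before: roughly 2.0 units apart; after: 3.5. That's 1.5 units further apart.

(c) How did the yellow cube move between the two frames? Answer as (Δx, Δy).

(-0.1, 1.8)

The yellow cube started near (8.6, 2.7) and ended near (8.5, 4.5).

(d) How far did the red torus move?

2.7

The red torus moved from about (7.6, 4.9) to (9.8, 3.4), a distance of √(2.2² + 1.5²) ≈ 2.7.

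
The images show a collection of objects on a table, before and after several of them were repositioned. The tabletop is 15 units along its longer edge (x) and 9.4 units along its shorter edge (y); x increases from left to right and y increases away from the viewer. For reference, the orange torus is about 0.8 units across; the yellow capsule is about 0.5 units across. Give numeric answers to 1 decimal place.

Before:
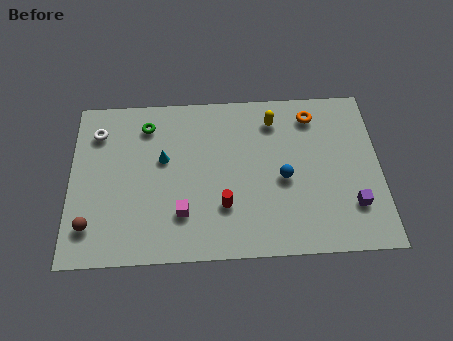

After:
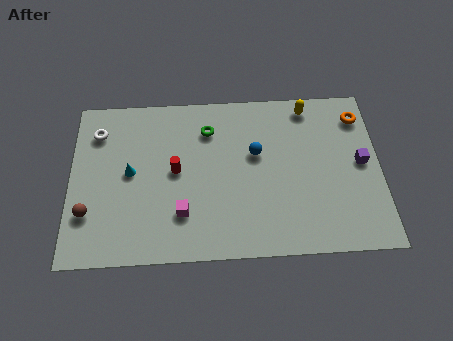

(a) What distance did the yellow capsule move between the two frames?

1.8

From (9.9, 7.6) to (11.6, 8.3), the yellow capsule covered √(1.7² + 0.7²) ≈ 1.8 units.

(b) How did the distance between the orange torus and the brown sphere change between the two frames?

+1.8

Before: roughly 12.3 units apart; after: 14.1. That's 1.8 units further apart.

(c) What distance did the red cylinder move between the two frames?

3.1

The red cylinder moved from about (7.4, 2.8) to (5.1, 4.9), a distance of √(2.3² + 2.1²) ≈ 3.1.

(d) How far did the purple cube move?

2.5

The purple cube was near (13.6, 2.5) before and (14.1, 4.9) after, so it travelled √(0.5² + 2.4²) ≈ 2.5 units.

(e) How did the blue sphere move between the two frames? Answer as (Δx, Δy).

(-1.3, 1.5)

The blue sphere was at about (10.3, 4.2) and moved to about (9.0, 5.7).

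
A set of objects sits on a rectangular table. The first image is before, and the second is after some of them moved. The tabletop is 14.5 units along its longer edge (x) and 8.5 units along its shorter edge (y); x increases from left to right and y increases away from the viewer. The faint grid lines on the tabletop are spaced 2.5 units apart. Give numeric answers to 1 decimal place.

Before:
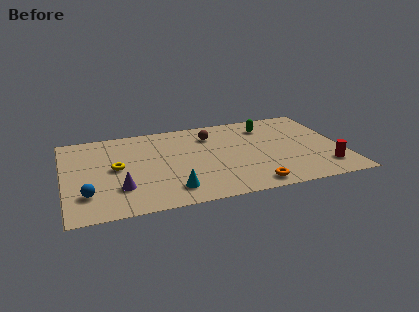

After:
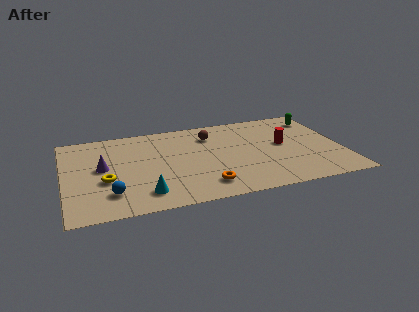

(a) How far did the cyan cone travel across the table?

1.4

From (5.4, 1.6) to (4.0, 1.6), the cyan cone covered √(1.4² + 0.0²) ≈ 1.4 units.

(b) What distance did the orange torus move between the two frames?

2.5

The orange torus was near (9.5, 1.0) before and (7.1, 1.6) after, so it travelled √(2.4² + 0.6²) ≈ 2.5 units.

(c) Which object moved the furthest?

the red cylinder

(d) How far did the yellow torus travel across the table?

1.3

The yellow torus moved from about (2.7, 4.4) to (2.1, 3.3), a distance of √(0.6² + 1.1²) ≈ 1.3.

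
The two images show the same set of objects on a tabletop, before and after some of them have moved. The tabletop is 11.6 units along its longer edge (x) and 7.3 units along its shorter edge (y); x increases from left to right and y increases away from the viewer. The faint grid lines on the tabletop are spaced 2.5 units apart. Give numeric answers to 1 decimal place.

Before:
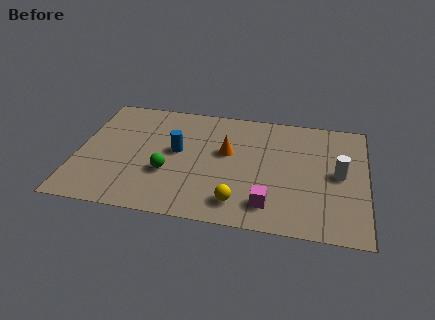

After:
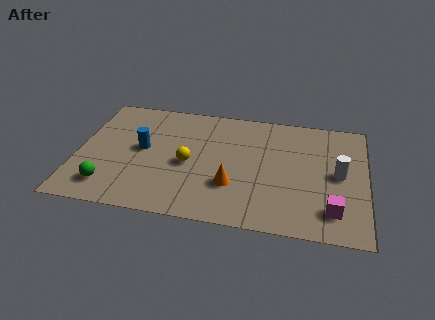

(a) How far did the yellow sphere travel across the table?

2.9

The yellow sphere was near (6.6, 1.3) before and (4.5, 3.3) after, so it travelled √(2.1² + 2.0²) ≈ 2.9 units.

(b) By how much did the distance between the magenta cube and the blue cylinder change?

+3.5

The distance was about 4.6 in the first image and 8.1 in the second, so they moved 3.5 units further apart.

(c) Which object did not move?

the white cylinder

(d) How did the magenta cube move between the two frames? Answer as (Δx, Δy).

(2.5, 0.1)

The magenta cube started near (7.8, 1.4) and ended near (10.3, 1.5).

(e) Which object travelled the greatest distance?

the yellow sphere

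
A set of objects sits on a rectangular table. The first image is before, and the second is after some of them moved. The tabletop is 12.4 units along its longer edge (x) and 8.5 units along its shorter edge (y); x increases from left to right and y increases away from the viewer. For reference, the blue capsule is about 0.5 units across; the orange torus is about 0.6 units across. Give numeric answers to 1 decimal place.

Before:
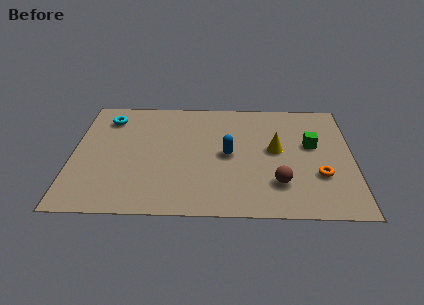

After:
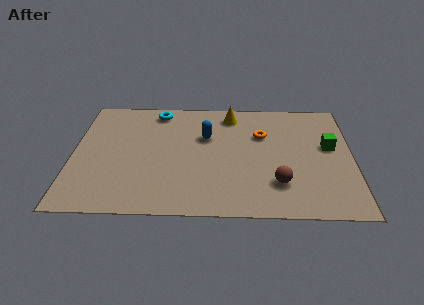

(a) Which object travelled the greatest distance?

the orange torus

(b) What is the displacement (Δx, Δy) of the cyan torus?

(2.2, 0.6)

From the two frames, the cyan torus sits at roughly (1.5, 6.8) before and (3.7, 7.4) after.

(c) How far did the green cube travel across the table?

0.8

The green cube moved from about (10.6, 5.0) to (11.4, 4.9), a distance of √(0.8² + 0.1²) ≈ 0.8.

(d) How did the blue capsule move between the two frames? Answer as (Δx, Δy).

(-1.0, 1.3)

The blue capsule was at about (6.9, 4.2) and moved to about (5.9, 5.5).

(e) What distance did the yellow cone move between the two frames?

3.3

From (9.0, 4.6) to (7.0, 7.2), the yellow cone covered √(2.0² + 2.6²) ≈ 3.3 units.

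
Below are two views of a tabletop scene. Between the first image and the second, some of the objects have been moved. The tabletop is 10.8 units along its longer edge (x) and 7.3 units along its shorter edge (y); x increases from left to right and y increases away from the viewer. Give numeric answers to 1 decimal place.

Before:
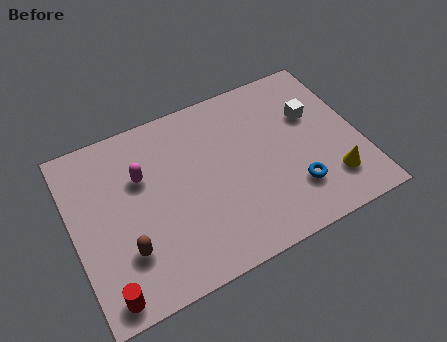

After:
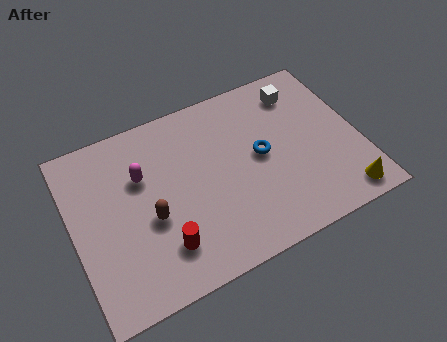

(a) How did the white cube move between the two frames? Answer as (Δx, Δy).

(-0.3, 1.2)

From the two frames, the white cube sits at roughly (9.2, 4.7) before and (8.9, 5.9) after.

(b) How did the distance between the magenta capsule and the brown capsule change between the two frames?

-1.0

They were about 2.8 units apart before and 1.8 after — 1.0 units closer together.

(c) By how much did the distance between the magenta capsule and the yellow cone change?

+0.6

They were about 7.5 units apart before and 8.1 after — 0.6 units further apart.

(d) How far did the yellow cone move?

0.9

From (9.5, 1.7) to (9.8, 0.9), the yellow cone covered √(0.3² + 0.8²) ≈ 0.9 units.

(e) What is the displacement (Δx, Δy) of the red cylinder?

(2.2, 0.9)

The red cylinder started near (0.9, 0.8) and ended near (3.1, 1.7).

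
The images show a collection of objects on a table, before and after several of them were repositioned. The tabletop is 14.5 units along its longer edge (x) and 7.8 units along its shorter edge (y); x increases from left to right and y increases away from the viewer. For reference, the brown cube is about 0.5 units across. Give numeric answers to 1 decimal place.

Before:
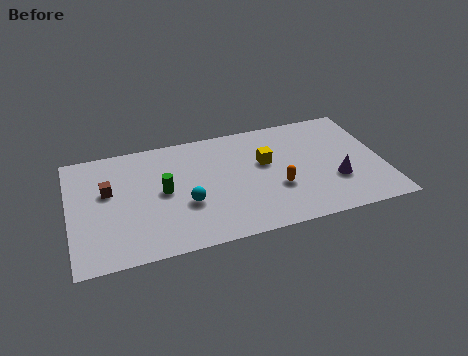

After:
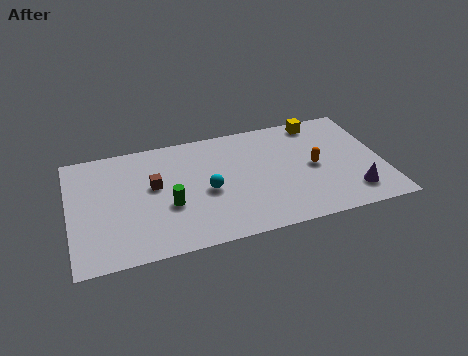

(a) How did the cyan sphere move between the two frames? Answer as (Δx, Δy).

(1.0, 0.6)

The cyan sphere started near (5.3, 2.9) and ended near (6.3, 3.5).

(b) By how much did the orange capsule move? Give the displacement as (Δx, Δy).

(1.8, 1.0)

The orange capsule was at about (9.5, 2.8) and moved to about (11.3, 3.8).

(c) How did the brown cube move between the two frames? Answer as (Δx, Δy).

(2.1, -0.2)

The brown cube was at about (1.8, 4.7) and moved to about (3.9, 4.5).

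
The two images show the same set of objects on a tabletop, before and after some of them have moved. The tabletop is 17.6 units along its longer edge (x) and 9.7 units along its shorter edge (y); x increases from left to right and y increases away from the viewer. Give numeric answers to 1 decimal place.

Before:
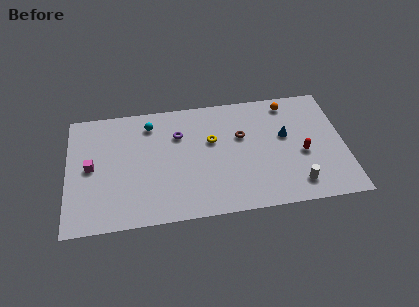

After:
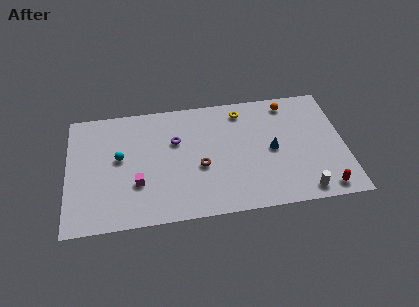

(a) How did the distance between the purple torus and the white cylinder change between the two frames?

+0.6

They were about 8.9 units apart before and 9.5 after — 0.6 units further apart.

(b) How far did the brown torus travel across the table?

3.4

The brown torus moved from about (11.1, 6.1) to (8.4, 4.0), a distance of √(2.7² + 2.1²) ≈ 3.4.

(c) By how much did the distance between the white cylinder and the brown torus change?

+1.5

They were about 5.5 units apart before and 7.0 after — 1.5 units further apart.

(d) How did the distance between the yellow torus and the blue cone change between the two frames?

-0.8

They were about 4.7 units apart before and 3.9 after — 0.8 units closer together.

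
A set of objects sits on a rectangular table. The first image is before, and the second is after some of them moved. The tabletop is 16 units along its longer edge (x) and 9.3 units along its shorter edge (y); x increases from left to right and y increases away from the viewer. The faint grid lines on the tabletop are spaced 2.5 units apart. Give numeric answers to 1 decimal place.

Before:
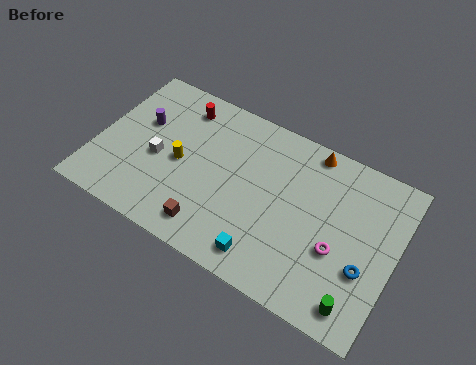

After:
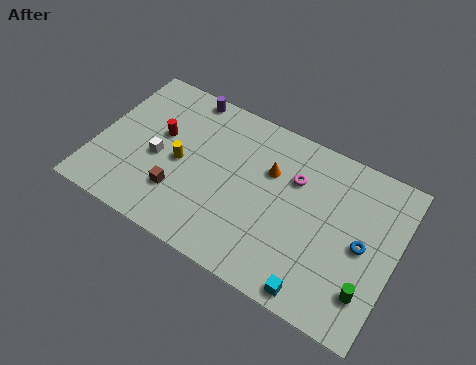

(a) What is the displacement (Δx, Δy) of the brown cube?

(-1.9, 1.1)

The brown cube started near (6.6, 1.5) and ended near (4.7, 2.6).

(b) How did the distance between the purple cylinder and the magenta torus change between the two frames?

-4.6

They were about 11.2 units apart before and 6.6 after — 4.6 units closer together.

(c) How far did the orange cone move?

2.9

From (11.0, 8.4) to (9.1, 6.2), the orange cone covered √(1.9² + 2.2²) ≈ 2.9 units.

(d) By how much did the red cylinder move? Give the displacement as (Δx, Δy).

(-0.8, -2.2)

From the two frames, the red cylinder sits at roughly (4.0, 7.7) before and (3.2, 5.5) after.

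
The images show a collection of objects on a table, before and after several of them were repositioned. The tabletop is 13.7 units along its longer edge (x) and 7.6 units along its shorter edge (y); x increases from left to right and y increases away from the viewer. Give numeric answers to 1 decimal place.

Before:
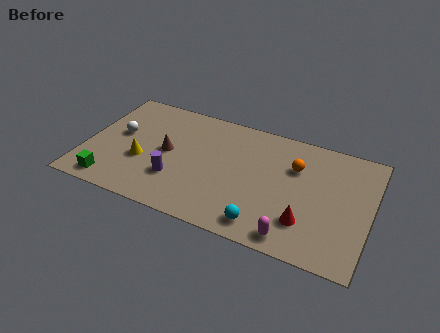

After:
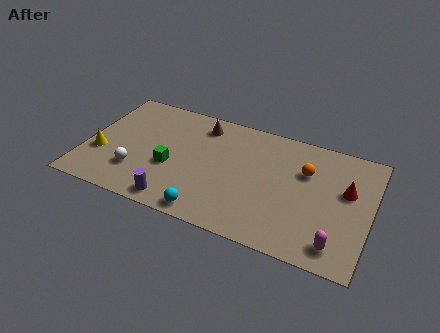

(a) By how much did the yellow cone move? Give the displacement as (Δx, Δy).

(-2.0, -0.2)

From the two frames, the yellow cone sits at roughly (2.8, 2.9) before and (0.8, 2.7) after.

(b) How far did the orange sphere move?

0.5

From (10.0, 5.2) to (10.5, 5.1), the orange sphere covered √(0.5² + 0.1²) ≈ 0.5 units.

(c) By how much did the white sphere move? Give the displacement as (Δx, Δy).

(1.1, -2.2)

The white sphere started near (1.5, 4.3) and ended near (2.6, 2.1).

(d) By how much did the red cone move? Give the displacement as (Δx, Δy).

(1.7, 2.6)

The red cone was at about (10.8, 2.0) and moved to about (12.5, 4.6).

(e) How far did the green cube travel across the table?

3.4

From (1.5, 1.0) to (4.2, 3.0), the green cube covered √(2.7² + 2.0²) ≈ 3.4 units.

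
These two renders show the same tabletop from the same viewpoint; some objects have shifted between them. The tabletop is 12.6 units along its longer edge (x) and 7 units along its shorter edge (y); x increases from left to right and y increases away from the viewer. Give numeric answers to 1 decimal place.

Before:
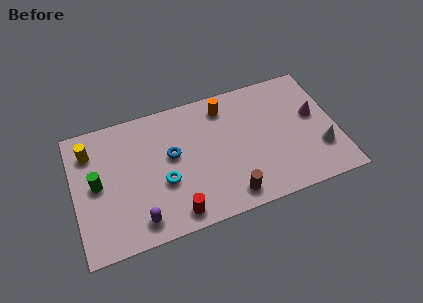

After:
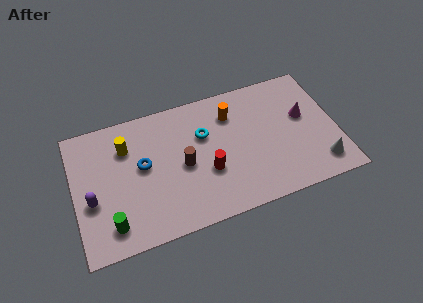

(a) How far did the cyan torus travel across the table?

2.8

The cyan torus moved from about (4.2, 2.7) to (6.3, 4.6), a distance of √(2.1² + 1.9²) ≈ 2.8.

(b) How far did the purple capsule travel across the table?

2.7

The purple capsule was near (2.9, 1.1) before and (0.8, 2.8) after, so it travelled √(2.1² + 1.7²) ≈ 2.7 units.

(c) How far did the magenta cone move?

0.5

From (11.6, 4.0) to (11.1, 4.1), the magenta cone covered √(0.5² + 0.1²) ≈ 0.5 units.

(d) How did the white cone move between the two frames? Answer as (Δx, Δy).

(-0.1, -0.8)

The white cone was at about (11.7, 2.1) and moved to about (11.6, 1.3).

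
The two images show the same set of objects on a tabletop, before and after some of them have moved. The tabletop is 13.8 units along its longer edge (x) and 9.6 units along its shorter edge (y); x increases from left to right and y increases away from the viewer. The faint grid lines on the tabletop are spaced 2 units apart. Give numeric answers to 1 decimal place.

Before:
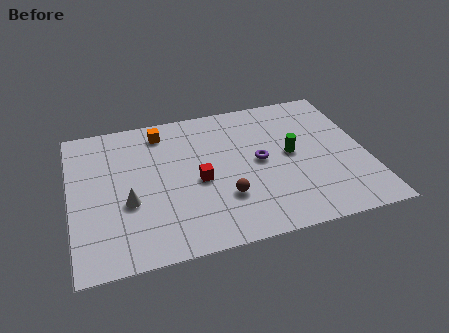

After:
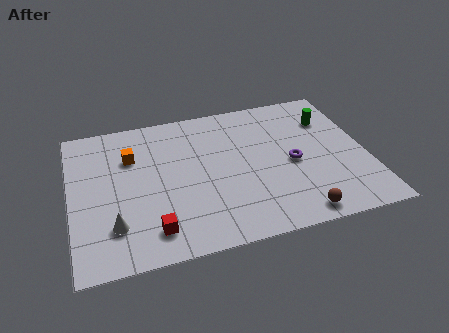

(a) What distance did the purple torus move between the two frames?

1.6

From (8.8, 4.9) to (10.3, 4.4), the purple torus covered √(1.5² + 0.5²) ≈ 1.6 units.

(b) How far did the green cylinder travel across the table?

2.8

The green cylinder moved from about (10.3, 5.0) to (12.3, 7.0), a distance of √(2.0² + 2.0²) ≈ 2.8.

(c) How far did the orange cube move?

2.1

The orange cube moved from about (4.4, 8.1) to (2.9, 6.7), a distance of √(1.5² + 1.4²) ≈ 2.1.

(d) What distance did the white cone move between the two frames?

1.5

The white cone moved from about (2.6, 3.7) to (1.9, 2.4), a distance of √(0.7² + 1.3²) ≈ 1.5.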